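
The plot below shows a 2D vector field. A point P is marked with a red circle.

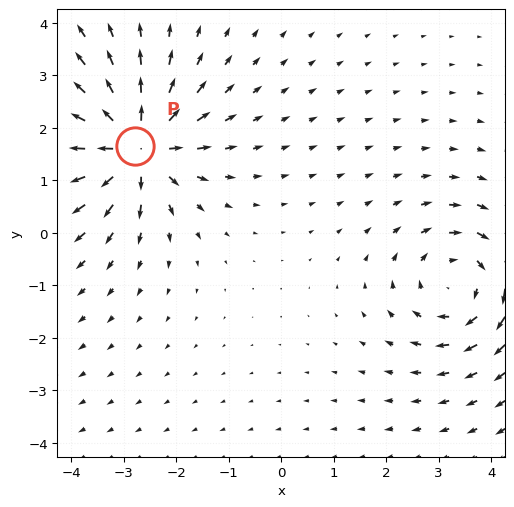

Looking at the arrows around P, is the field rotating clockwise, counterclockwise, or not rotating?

Near P at (-2.8, 1.7) the arrows show no circulation. The curl there is ≈0.

not rotating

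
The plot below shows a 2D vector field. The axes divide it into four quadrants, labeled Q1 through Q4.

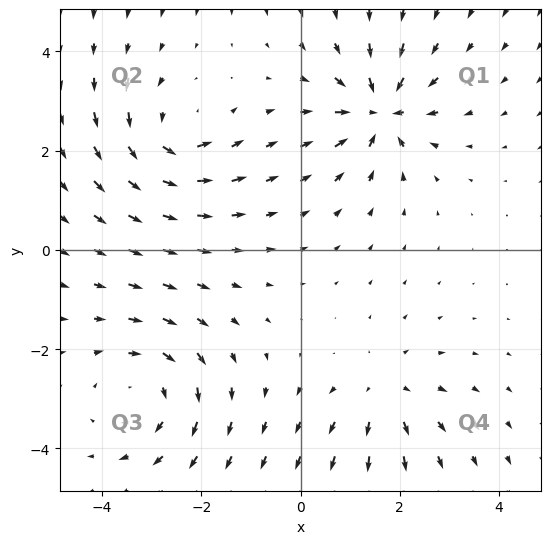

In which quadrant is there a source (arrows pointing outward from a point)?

The source sits at approximately (1.7, -2.9), which lies in quadrant Q4. The divergence there is about +3, positive as expected for a source.

Q4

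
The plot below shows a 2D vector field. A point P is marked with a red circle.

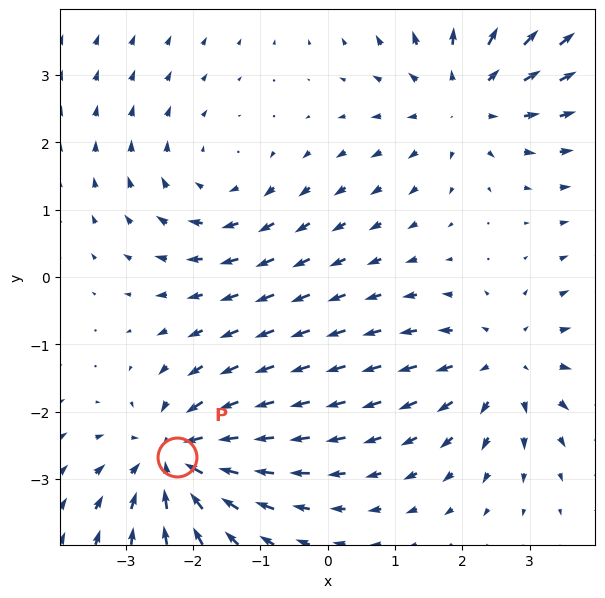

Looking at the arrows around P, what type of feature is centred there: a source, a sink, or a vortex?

sink

At P (-2.2, -2.7) the arrows converge inward. Divergence about -4, curl ≈0 — negative divergence with near-zero curl is a sink.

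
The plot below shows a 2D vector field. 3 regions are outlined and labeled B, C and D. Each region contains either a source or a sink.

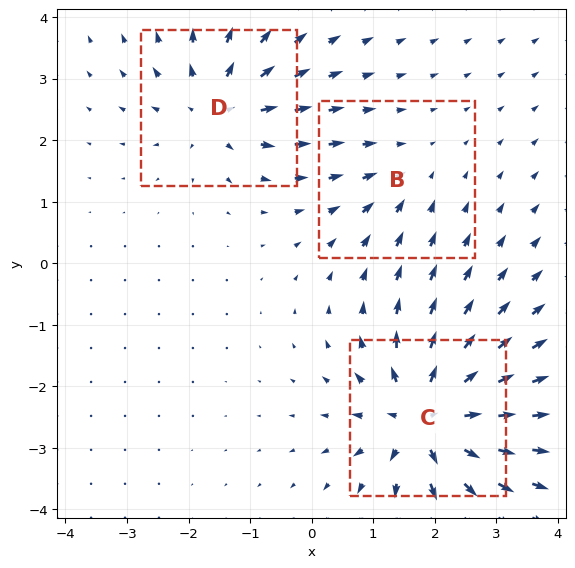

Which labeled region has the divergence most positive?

Divergence at each region's feature centre — B: about -2, C: about +7, D: about +4. Region C is most positive.

C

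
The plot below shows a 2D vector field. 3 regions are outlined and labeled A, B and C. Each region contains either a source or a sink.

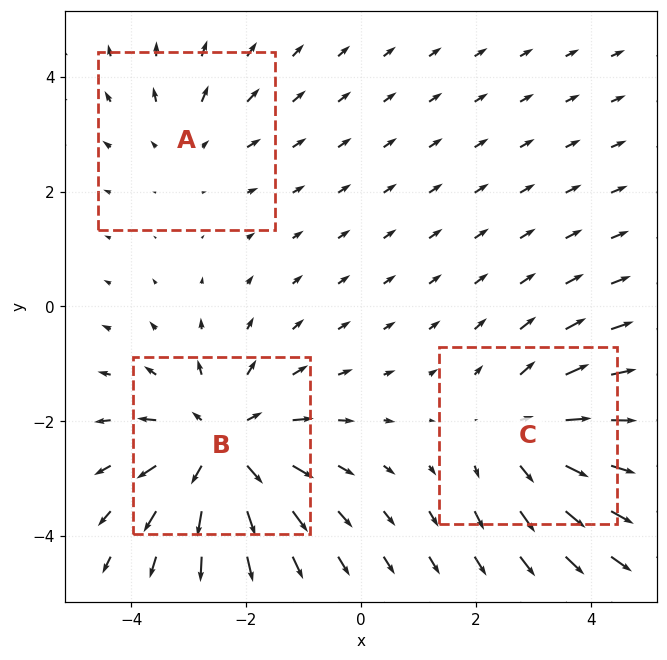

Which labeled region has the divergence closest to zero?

A

Divergence at each region's feature centre — A: about +2, B: about +4, C: about +3. Region A is closest to zero.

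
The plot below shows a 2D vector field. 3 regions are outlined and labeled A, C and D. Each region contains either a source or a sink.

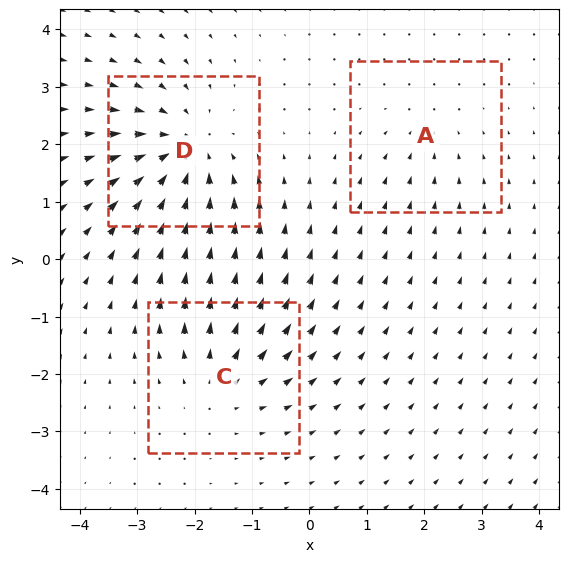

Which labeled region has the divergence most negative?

Divergence at each region's feature centre — A: about -2, C: about +3, D: about -5. Region D is most negative.

D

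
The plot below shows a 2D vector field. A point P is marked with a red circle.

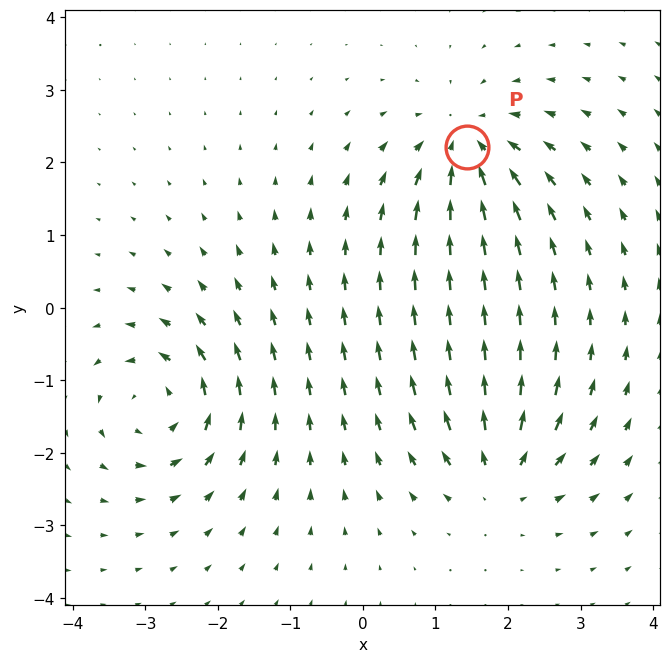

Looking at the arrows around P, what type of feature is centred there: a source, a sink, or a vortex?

At P (1.4, 2.2) the arrows converge inward. Divergence about -6, curl ≈0 — negative divergence with near-zero curl is a sink.

sink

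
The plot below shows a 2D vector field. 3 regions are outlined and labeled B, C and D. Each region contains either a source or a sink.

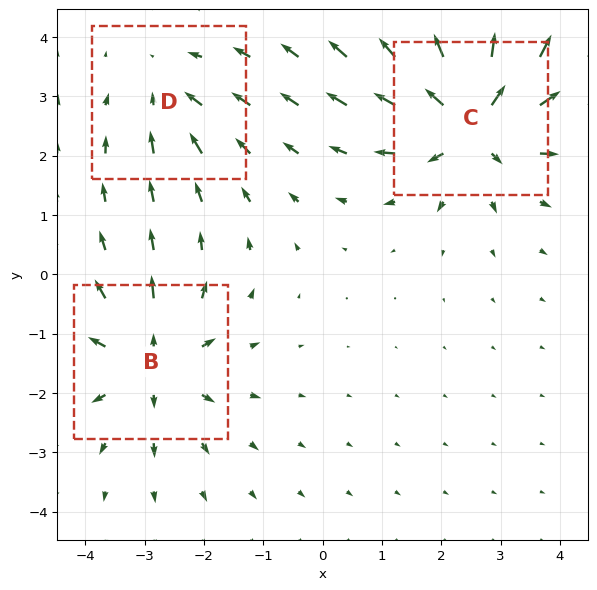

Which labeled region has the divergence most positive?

Divergence at each region's feature centre — B: about +4, C: about +6, D: about -2. Region C is most positive.

C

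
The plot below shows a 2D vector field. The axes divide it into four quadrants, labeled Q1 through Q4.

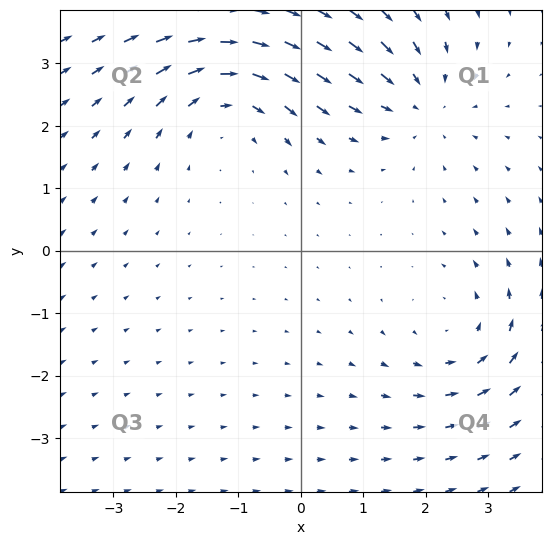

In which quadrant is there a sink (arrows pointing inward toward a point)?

The sink sits at approximately (1.9, 2.4), which lies in quadrant Q1. The divergence there is about -2, negative as expected for a sink.

Q1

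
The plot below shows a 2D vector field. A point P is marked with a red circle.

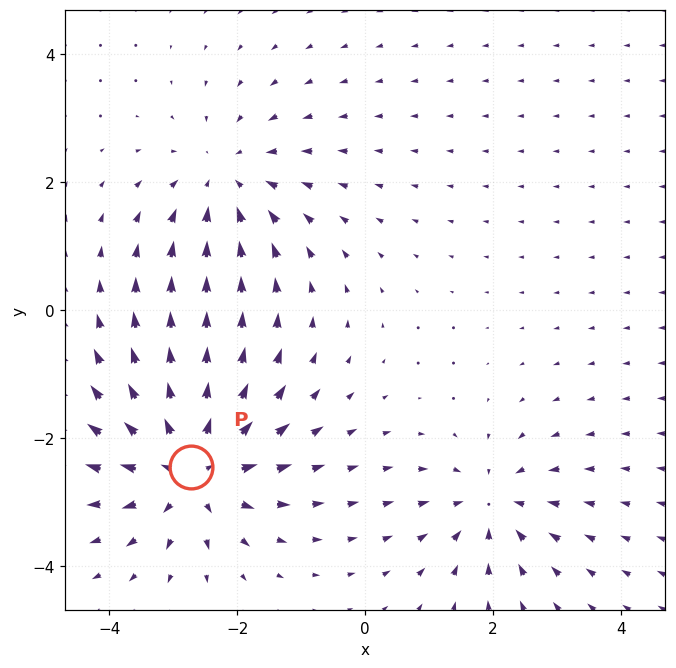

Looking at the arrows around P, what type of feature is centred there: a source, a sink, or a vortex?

At P (-2.7, -2.5) the arrows spread outward. Divergence about +5, curl ≈0 — positive divergence with near-zero curl is a source.

source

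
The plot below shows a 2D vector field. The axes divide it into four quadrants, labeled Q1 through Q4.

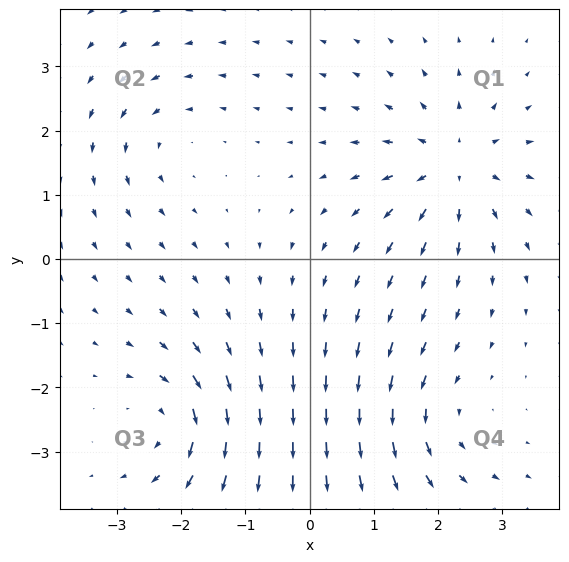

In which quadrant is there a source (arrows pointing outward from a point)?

Q1

The source sits at approximately (2.3, 1.4), which lies in quadrant Q1. The divergence there is about +5, positive as expected for a source.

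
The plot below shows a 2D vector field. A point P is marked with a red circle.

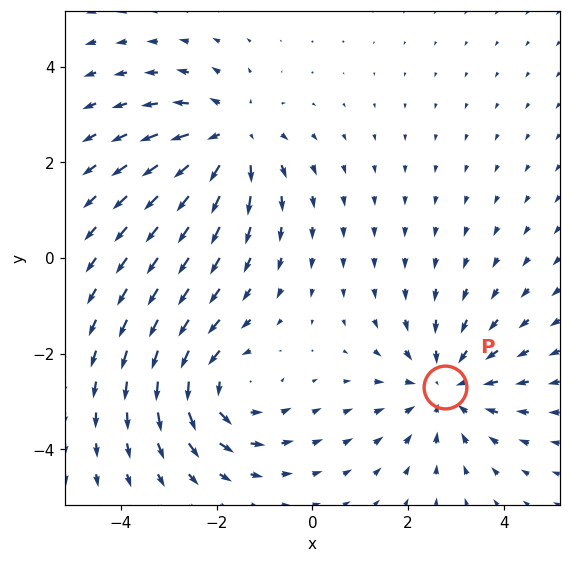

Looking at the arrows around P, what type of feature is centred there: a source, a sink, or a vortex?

At P (2.8, -2.7) the arrows converge inward. Divergence about -4, curl ≈0 — negative divergence with near-zero curl is a sink.

sink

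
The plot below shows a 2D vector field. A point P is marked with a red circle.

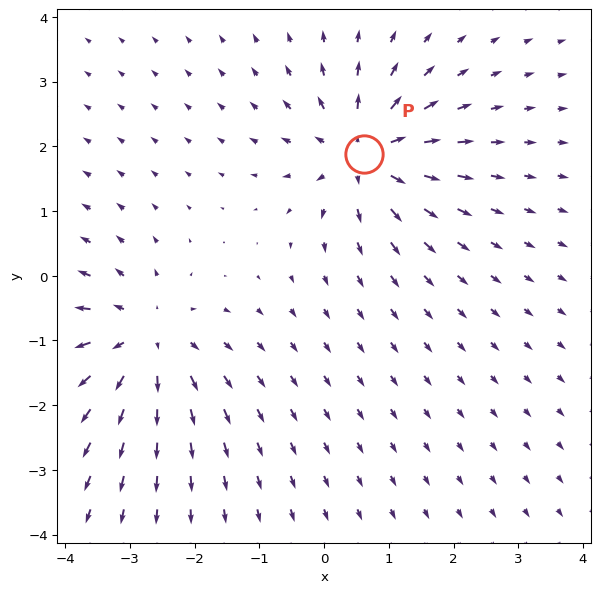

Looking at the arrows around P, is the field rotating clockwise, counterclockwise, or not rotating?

Near P at (0.6, 1.9) the arrows show no circulation. The curl there is ≈0.

not rotating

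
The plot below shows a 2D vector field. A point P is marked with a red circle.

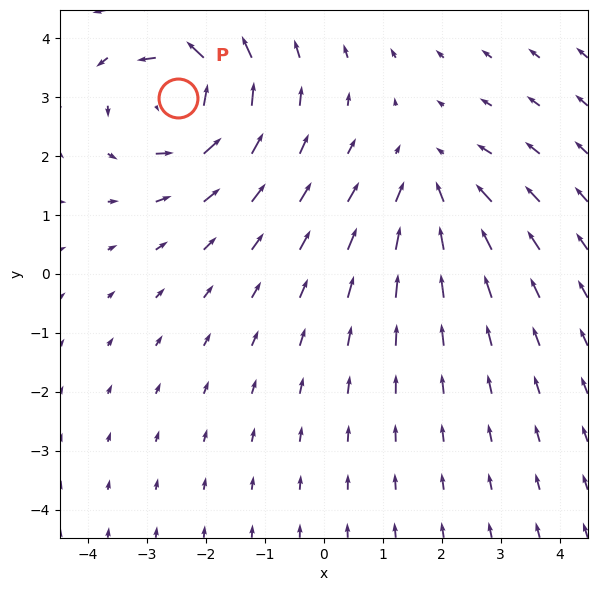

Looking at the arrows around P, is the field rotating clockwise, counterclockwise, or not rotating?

counterclockwise

Near P at (-2.5, 3.0) the arrows circulate counterclockwise. The curl (z-component) there is about +5; positive curl means counterclockwise rotation.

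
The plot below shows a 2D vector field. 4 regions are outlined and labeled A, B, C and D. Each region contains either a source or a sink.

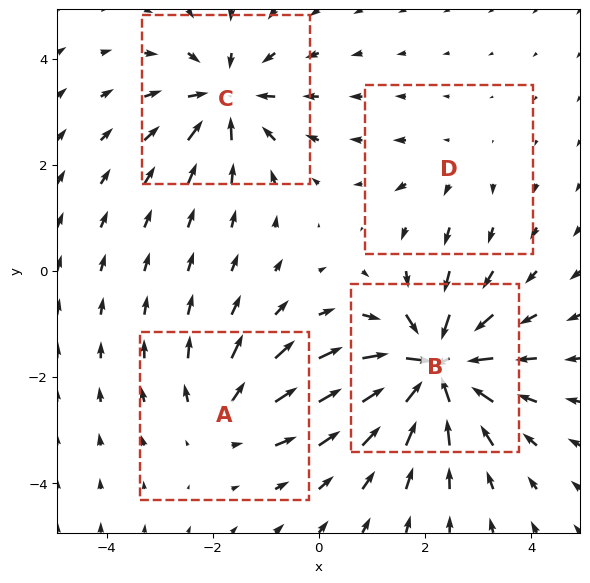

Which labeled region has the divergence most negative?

B

Divergence at each region's feature centre — A: about +4, B: about -9, C: about -6, D: about +2. Region B is most negative.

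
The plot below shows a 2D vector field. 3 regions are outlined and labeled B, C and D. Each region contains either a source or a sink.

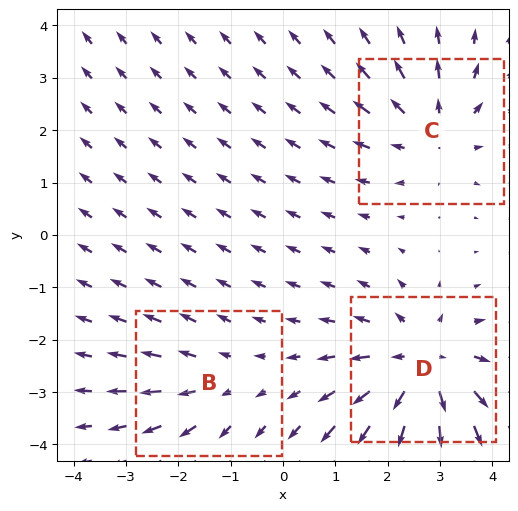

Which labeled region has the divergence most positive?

D

Divergence at each region's feature centre — B: about +2, C: about +3, D: about +4. Region D is most positive.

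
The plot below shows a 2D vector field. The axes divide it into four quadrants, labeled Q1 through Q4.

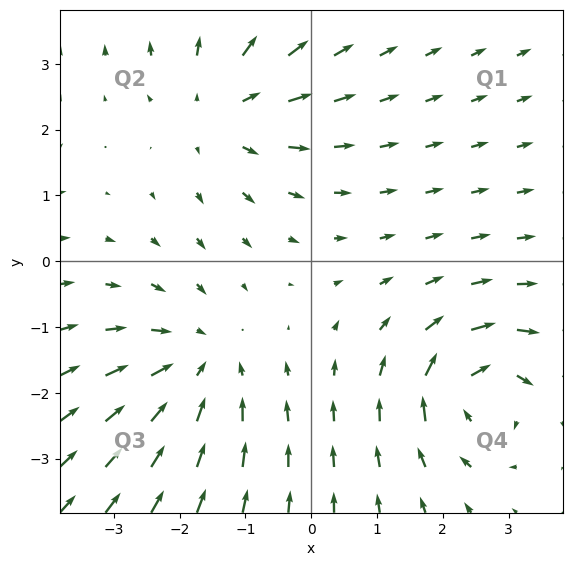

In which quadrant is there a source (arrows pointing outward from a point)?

The source sits at approximately (-1.4, 2.3), which lies in quadrant Q2. The divergence there is about +3, positive as expected for a source.

Q2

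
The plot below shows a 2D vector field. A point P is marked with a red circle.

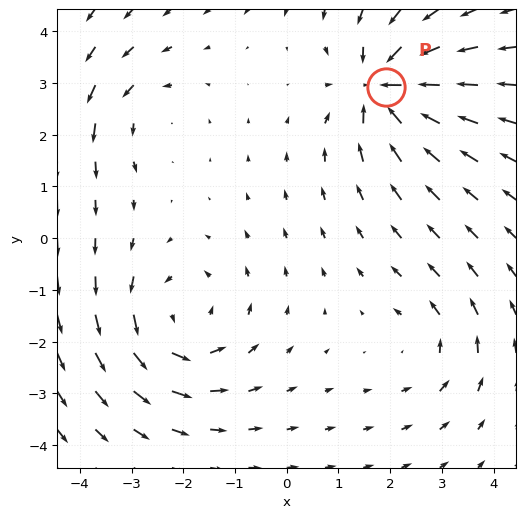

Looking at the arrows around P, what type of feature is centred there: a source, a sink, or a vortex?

At P (1.9, 2.9) the arrows converge inward. Divergence about -7, curl ≈0 — negative divergence with near-zero curl is a sink.

sink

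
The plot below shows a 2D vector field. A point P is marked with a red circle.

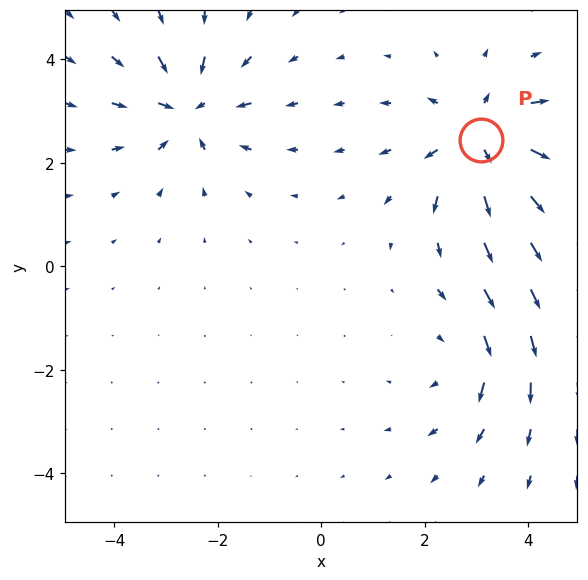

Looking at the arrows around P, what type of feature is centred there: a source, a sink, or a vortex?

At P (3.1, 2.4) the arrows spread outward. Divergence about +4, curl ≈0 — positive divergence with near-zero curl is a source.

source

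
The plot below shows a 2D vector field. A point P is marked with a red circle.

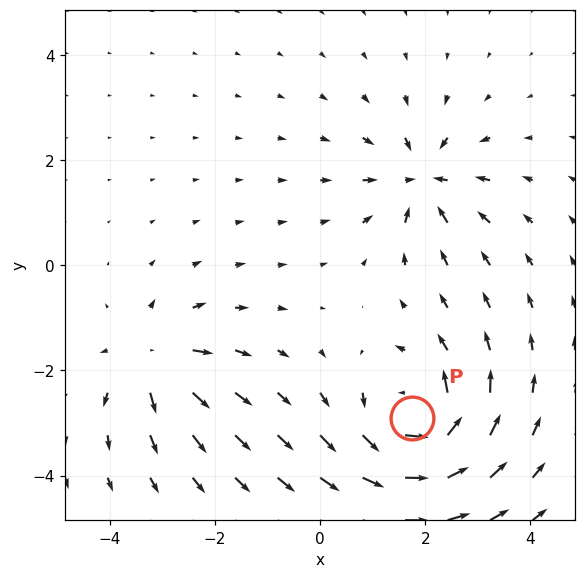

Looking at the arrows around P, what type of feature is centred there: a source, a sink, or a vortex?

vortex

At P (1.8, -2.9) the arrows circulate counterclockwise. Divergence ≈0, curl about +5 — near-zero divergence with nonzero curl is a vortex.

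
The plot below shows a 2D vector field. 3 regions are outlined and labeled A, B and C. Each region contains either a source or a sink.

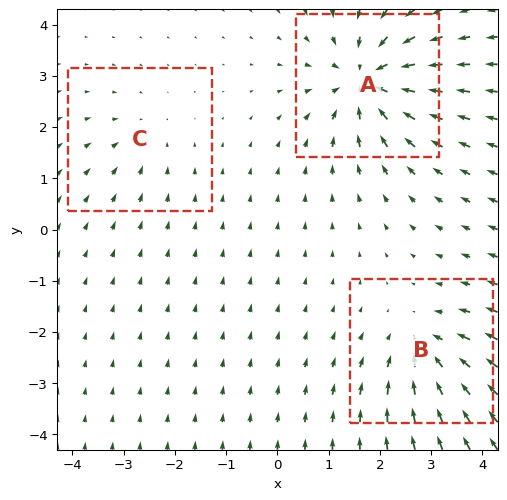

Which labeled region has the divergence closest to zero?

C

Divergence at each region's feature centre — A: about -6, B: about -4, C: about -2. Region C is closest to zero.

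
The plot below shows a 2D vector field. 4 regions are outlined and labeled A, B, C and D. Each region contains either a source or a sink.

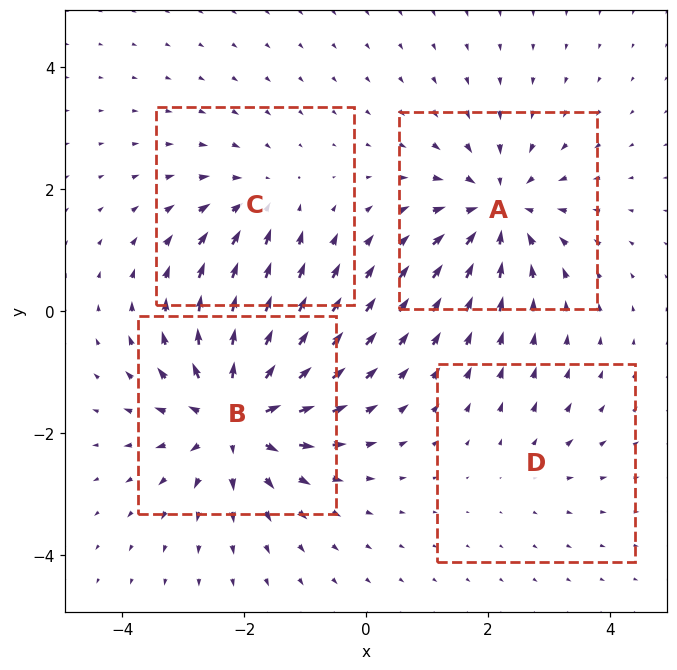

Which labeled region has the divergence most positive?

Divergence at each region's feature centre — A: about -5, B: about +7, C: about -3, D: about +2. Region B is most positive.

B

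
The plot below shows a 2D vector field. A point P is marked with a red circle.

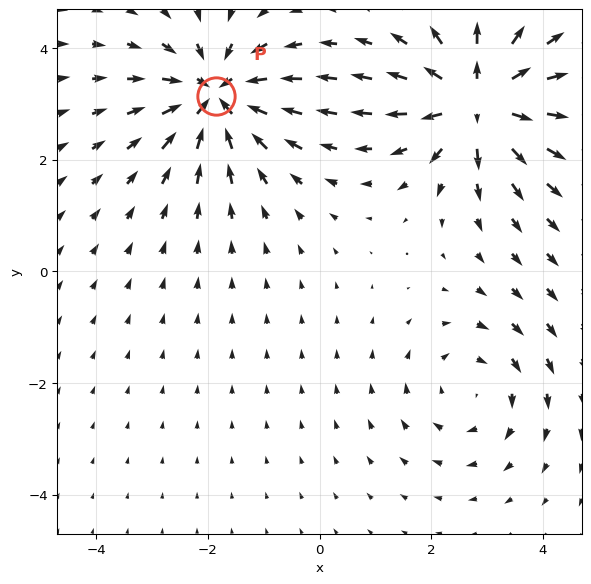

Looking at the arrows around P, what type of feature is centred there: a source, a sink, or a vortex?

At P (-1.8, 3.1) the arrows converge inward. Divergence about -5, curl ≈0 — negative divergence with near-zero curl is a sink.

sink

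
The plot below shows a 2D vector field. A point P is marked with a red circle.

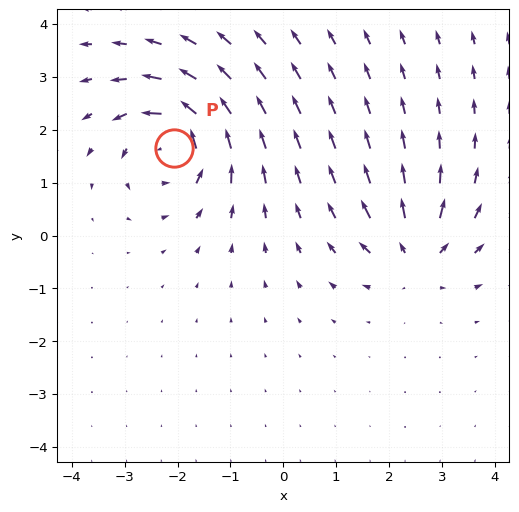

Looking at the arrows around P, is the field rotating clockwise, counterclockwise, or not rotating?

Near P at (-2.1, 1.7) the arrows circulate counterclockwise. The curl (z-component) there is about +6; positive curl means counterclockwise rotation.

counterclockwise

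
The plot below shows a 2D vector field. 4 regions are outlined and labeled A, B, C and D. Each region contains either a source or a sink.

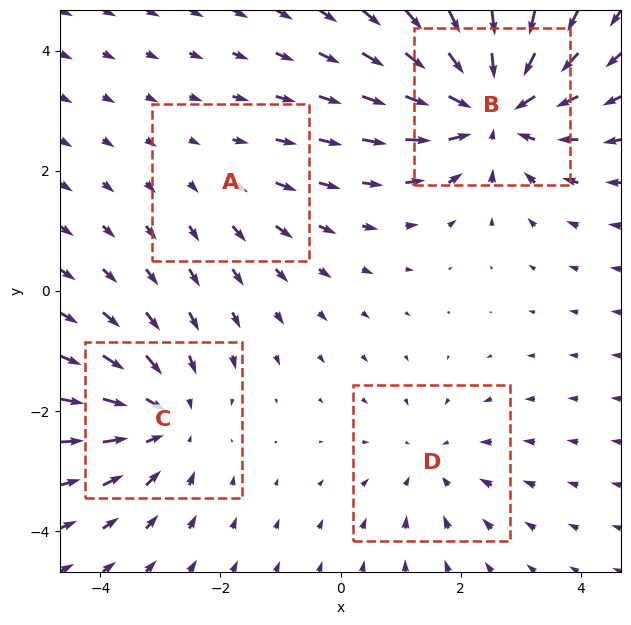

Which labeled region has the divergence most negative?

B

Divergence at each region's feature centre — A: about +2, B: about -6, C: about -4, D: about -3. Region B is most negative.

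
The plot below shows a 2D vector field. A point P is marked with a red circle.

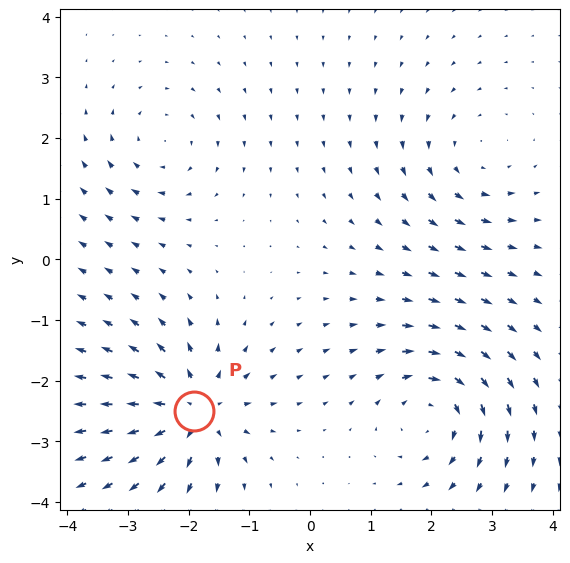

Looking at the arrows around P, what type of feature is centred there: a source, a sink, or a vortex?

source

At P (-1.9, -2.5) the arrows spread outward. Divergence about +6, curl ≈0 — positive divergence with near-zero curl is a source.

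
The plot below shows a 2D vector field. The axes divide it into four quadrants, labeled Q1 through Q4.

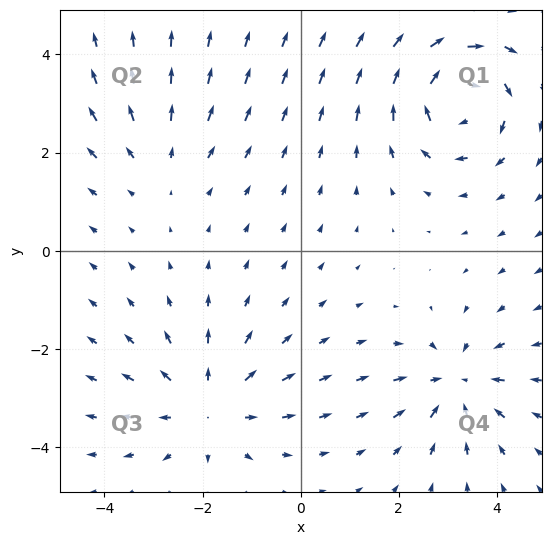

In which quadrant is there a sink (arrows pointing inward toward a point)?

Q4

The sink sits at approximately (3.2, -2.7), which lies in quadrant Q4. The divergence there is about -4, negative as expected for a sink.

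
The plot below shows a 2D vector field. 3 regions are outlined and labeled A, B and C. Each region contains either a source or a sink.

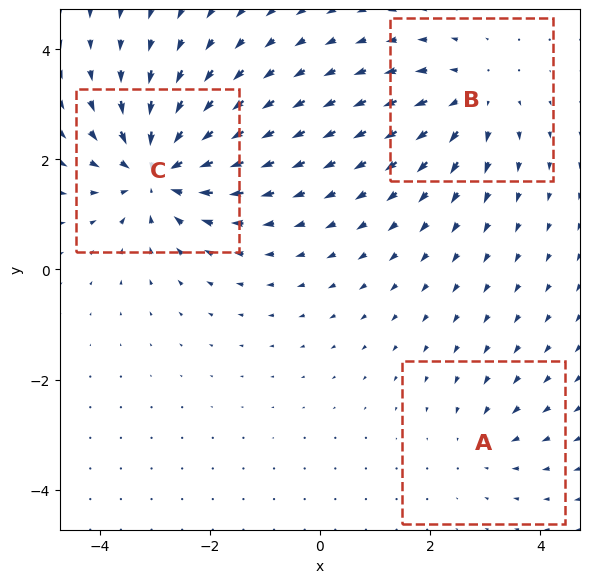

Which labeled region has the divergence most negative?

C

Divergence at each region's feature centre — A: about -2, B: about +3, C: about -5. Region C is most negative.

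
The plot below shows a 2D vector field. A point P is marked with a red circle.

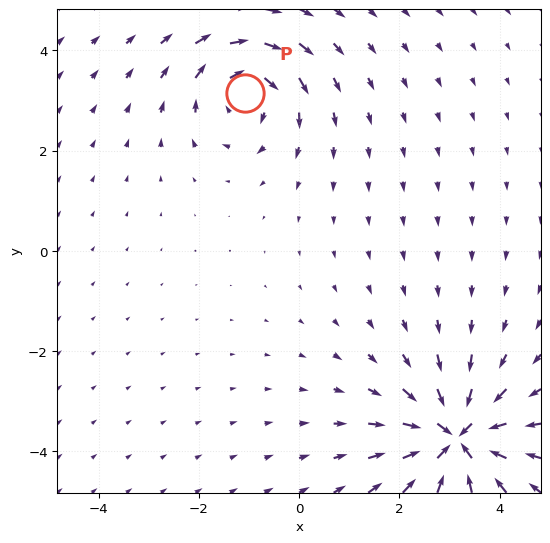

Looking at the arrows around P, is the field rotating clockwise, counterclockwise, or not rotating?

Near P at (-1.1, 3.2) the arrows circulate clockwise. The curl (z-component) there is about -4; negative curl means clockwise rotation.

clockwise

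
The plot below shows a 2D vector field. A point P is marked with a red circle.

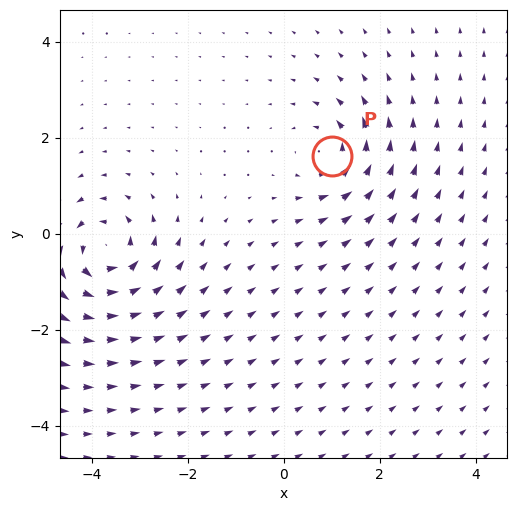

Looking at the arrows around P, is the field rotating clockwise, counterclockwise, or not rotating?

counterclockwise

Near P at (1.0, 1.6) the arrows circulate counterclockwise. The curl (z-component) there is about +5; positive curl means counterclockwise rotation.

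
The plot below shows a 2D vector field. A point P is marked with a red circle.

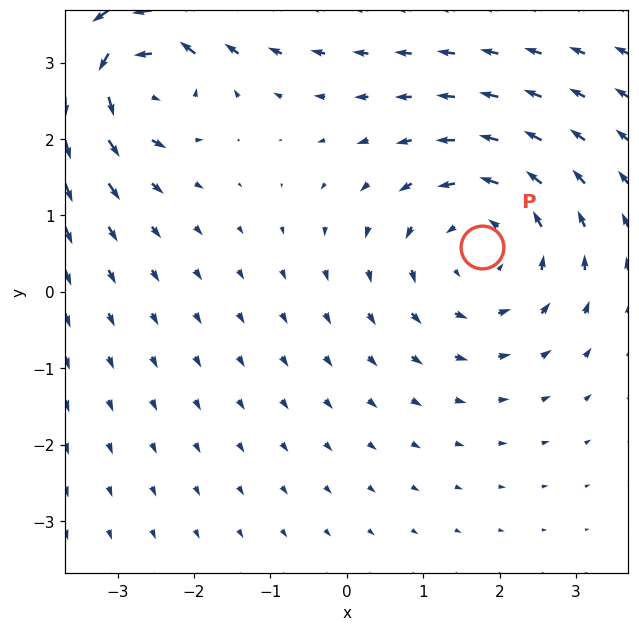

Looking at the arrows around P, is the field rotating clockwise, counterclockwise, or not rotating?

counterclockwise

Near P at (1.8, 0.6) the arrows circulate counterclockwise. The curl (z-component) there is about +3; positive curl means counterclockwise rotation.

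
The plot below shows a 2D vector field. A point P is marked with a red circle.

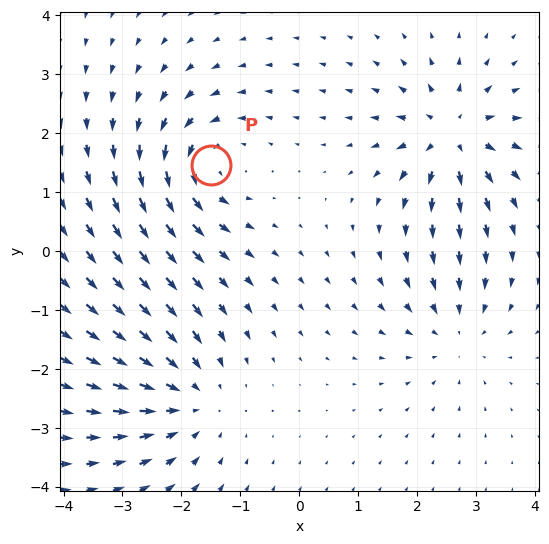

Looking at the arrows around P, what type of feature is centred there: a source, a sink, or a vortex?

vortex

At P (-1.5, 1.5) the arrows circulate counterclockwise. Divergence ≈0, curl about +5 — near-zero divergence with nonzero curl is a vortex.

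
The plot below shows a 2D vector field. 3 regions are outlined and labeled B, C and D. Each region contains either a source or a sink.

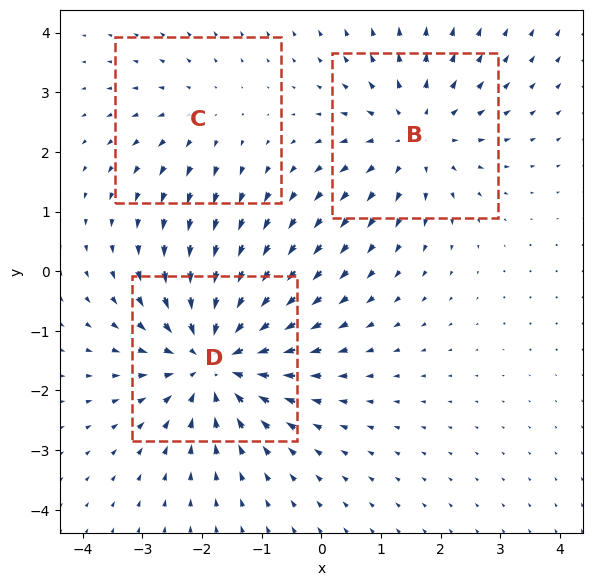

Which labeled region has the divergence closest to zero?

C

Divergence at each region's feature centre — B: about +3, C: about +2, D: about -5. Region C is closest to zero.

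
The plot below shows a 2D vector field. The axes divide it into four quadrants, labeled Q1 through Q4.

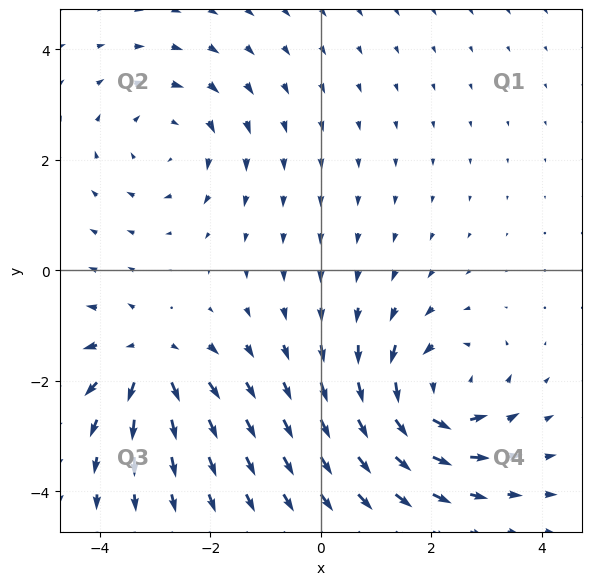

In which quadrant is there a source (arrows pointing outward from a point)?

The source sits at approximately (-3.1, -1.6), which lies in quadrant Q3. The divergence there is about +5, positive as expected for a source.

Q3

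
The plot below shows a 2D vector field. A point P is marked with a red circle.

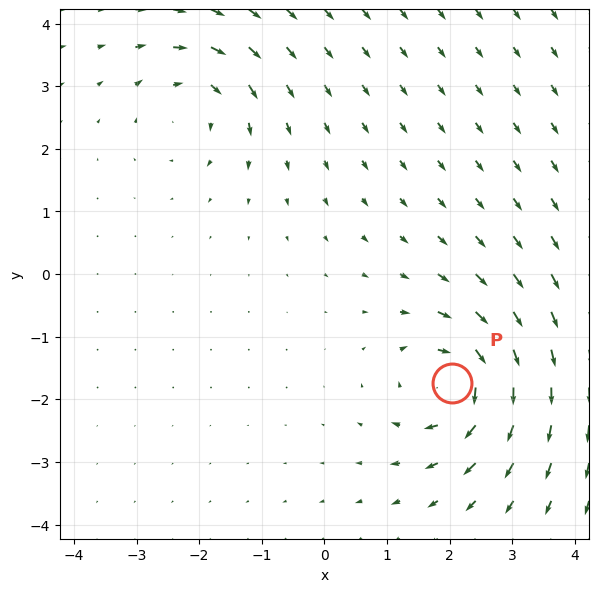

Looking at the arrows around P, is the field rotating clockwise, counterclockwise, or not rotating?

Near P at (2.0, -1.7) the arrows circulate clockwise. The curl (z-component) there is about -7; negative curl means clockwise rotation.

clockwise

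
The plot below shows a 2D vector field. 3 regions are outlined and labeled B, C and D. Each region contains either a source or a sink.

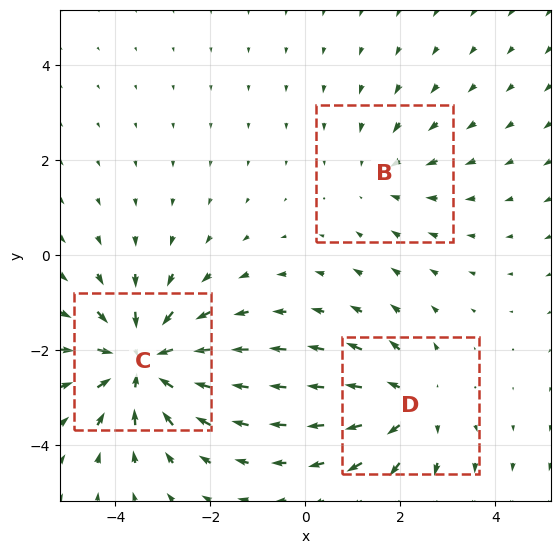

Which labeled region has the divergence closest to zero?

B

Divergence at each region's feature centre — B: about -2, C: about -4, D: about +3. Region B is closest to zero.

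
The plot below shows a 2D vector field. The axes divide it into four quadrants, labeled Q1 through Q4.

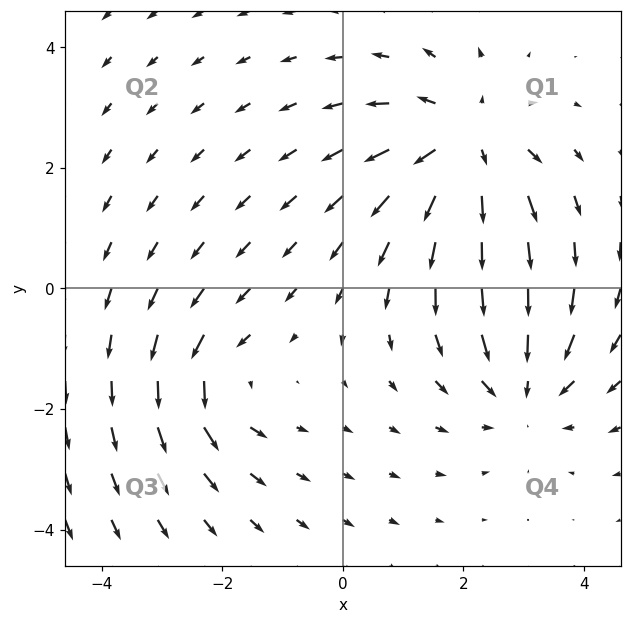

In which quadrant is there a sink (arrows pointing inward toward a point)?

The sink sits at approximately (3.0, -1.7), which lies in quadrant Q4. The divergence there is about -4, negative as expected for a sink.

Q4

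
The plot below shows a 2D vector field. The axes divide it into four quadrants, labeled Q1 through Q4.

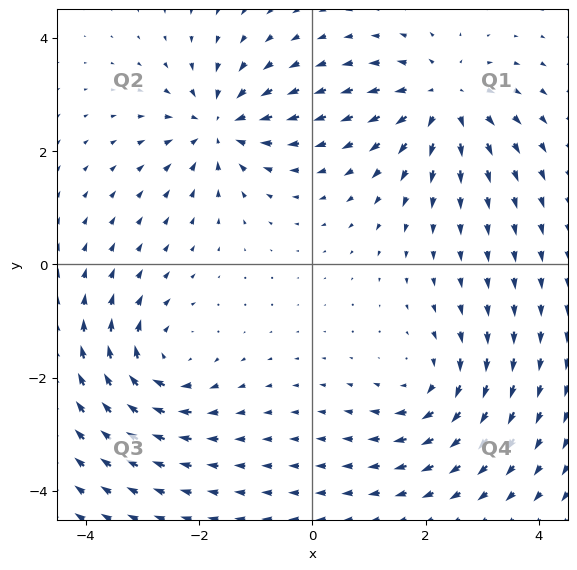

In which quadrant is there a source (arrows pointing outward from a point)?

The source sits at approximately (2.3, 2.9), which lies in quadrant Q1. The divergence there is about +4, positive as expected for a source.

Q1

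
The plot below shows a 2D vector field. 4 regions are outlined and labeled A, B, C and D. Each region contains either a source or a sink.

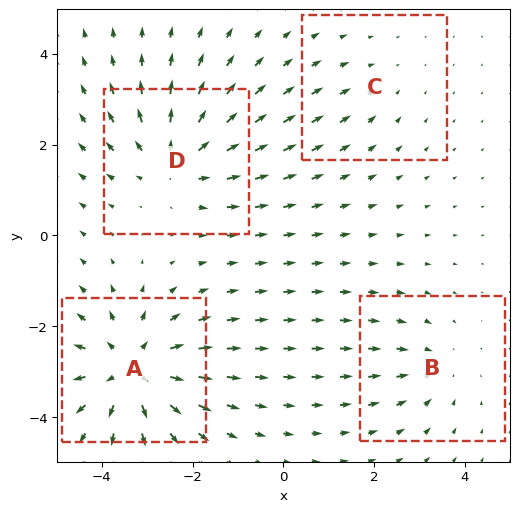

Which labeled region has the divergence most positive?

Divergence at each region's feature centre — A: about +6, B: about -3, C: about -2, D: about +4. Region A is most positive.

A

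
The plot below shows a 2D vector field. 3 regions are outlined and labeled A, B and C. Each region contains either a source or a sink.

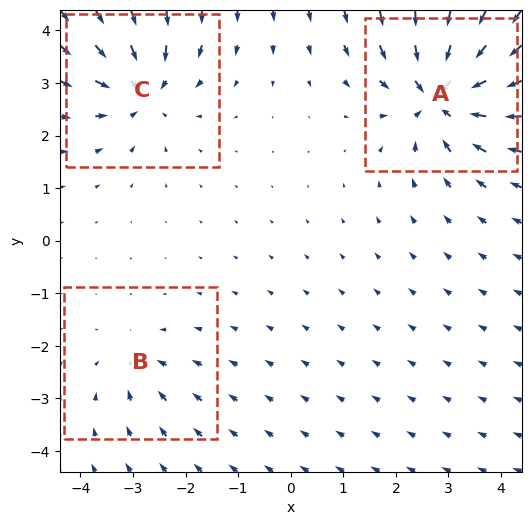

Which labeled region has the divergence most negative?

Divergence at each region's feature centre — A: about -6, B: about -2, C: about -4. Region A is most negative.

A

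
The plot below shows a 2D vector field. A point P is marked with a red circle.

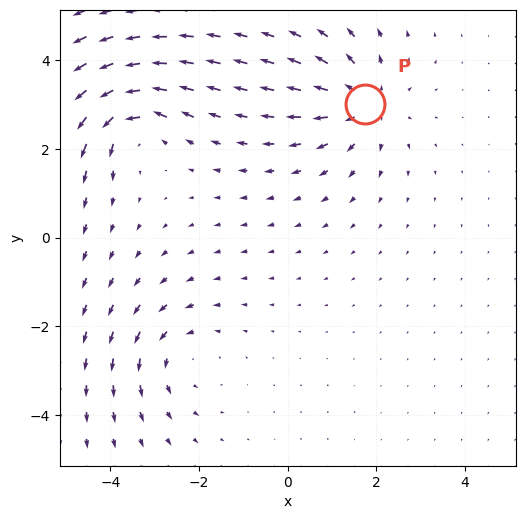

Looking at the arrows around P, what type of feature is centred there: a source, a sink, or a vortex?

source

At P (1.8, 3.0) the arrows spread outward. Divergence about +5, curl ≈0 — positive divergence with near-zero curl is a source.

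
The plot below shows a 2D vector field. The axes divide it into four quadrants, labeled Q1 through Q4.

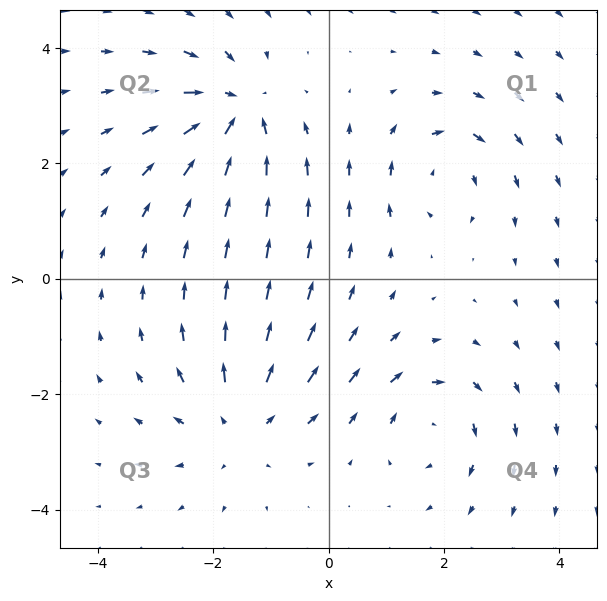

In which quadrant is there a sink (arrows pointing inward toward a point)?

Q2

The sink sits at approximately (-1.6, 2.9), which lies in quadrant Q2. The divergence there is about -6, negative as expected for a sink.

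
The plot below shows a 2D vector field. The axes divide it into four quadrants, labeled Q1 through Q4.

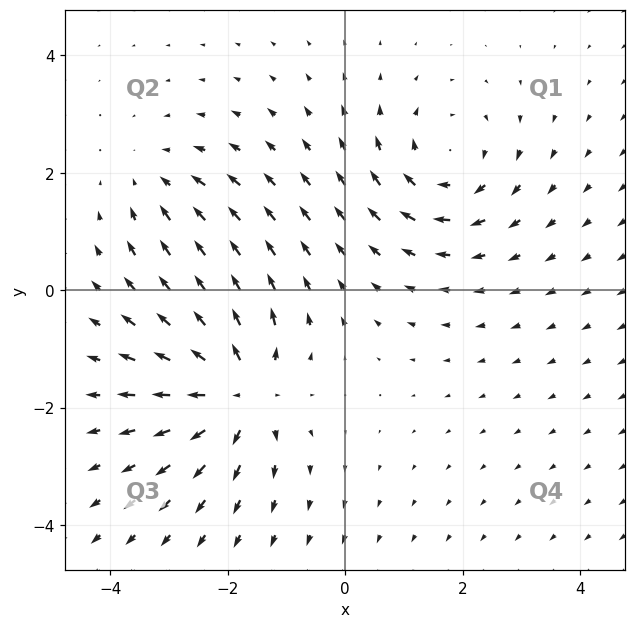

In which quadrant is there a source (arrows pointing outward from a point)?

Q3

The source sits at approximately (-1.8, -1.7), which lies in quadrant Q3. The divergence there is about +6, positive as expected for a source.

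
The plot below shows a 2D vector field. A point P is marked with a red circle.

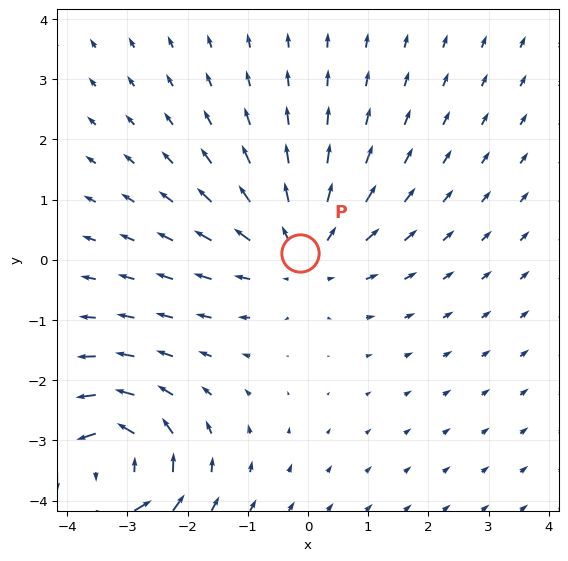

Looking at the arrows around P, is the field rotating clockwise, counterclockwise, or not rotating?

Near P at (-0.1, 0.1) the arrows show no circulation. The curl there is ≈0.

not rotating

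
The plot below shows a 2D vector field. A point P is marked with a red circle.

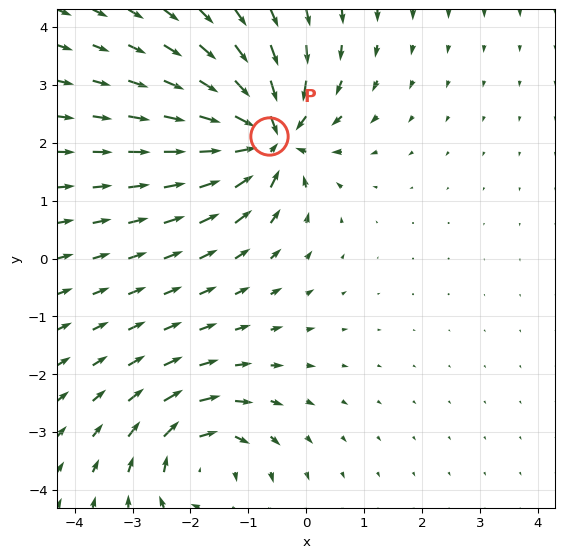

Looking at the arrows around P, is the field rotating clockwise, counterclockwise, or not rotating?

not rotating

Near P at (-0.6, 2.1) the arrows show no circulation. The curl there is ≈0.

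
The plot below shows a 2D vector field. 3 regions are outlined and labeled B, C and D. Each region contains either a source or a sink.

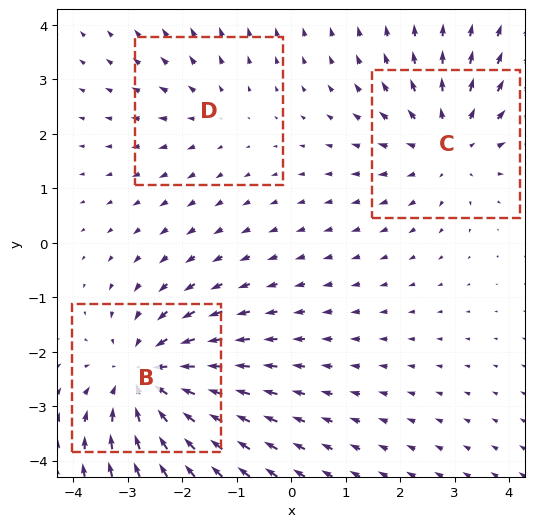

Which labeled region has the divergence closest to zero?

Divergence at each region's feature centre — B: about -4, C: about +3, D: about +2. Region D is closest to zero.

D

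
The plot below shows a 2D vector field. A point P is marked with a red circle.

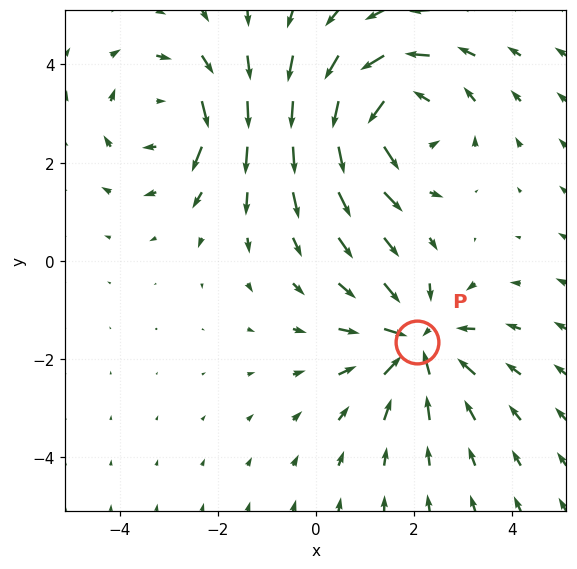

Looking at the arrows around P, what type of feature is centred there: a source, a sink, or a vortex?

At P (2.1, -1.7) the arrows converge inward. Divergence about -4, curl ≈0 — negative divergence with near-zero curl is a sink.

sink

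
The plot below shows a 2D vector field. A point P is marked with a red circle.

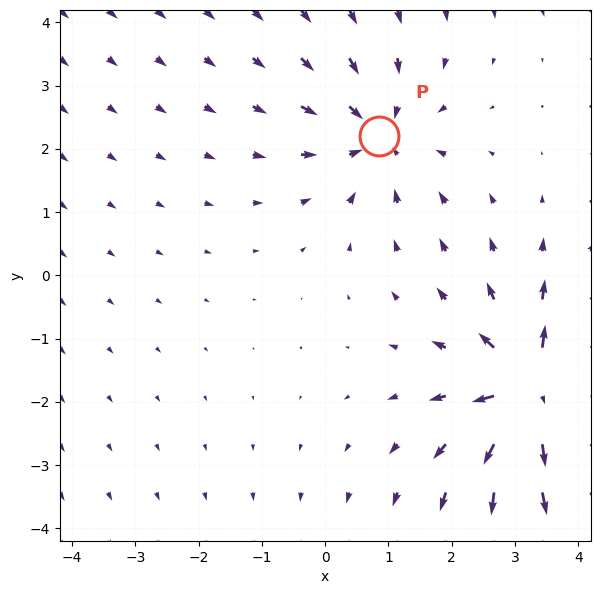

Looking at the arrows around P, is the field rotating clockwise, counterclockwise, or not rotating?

Near P at (0.8, 2.2) the arrows show no circulation. The curl there is ≈0.

not rotating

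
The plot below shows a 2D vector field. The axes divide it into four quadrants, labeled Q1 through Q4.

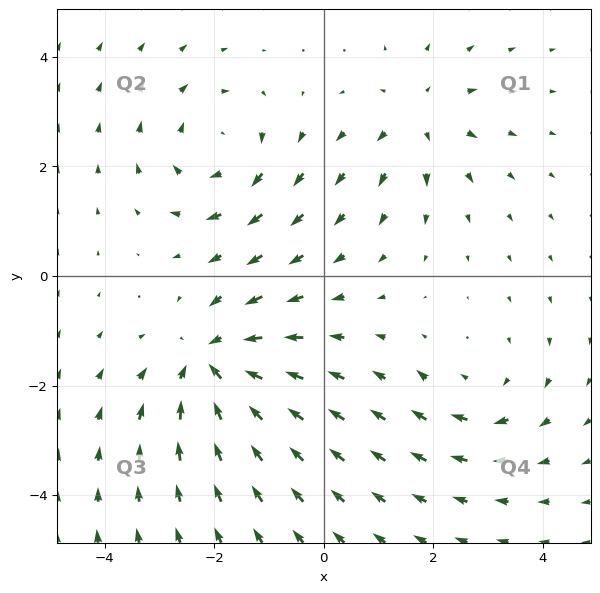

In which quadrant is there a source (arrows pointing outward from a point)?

Q1

The source sits at approximately (1.7, 2.9), which lies in quadrant Q1. The divergence there is about +3, positive as expected for a source.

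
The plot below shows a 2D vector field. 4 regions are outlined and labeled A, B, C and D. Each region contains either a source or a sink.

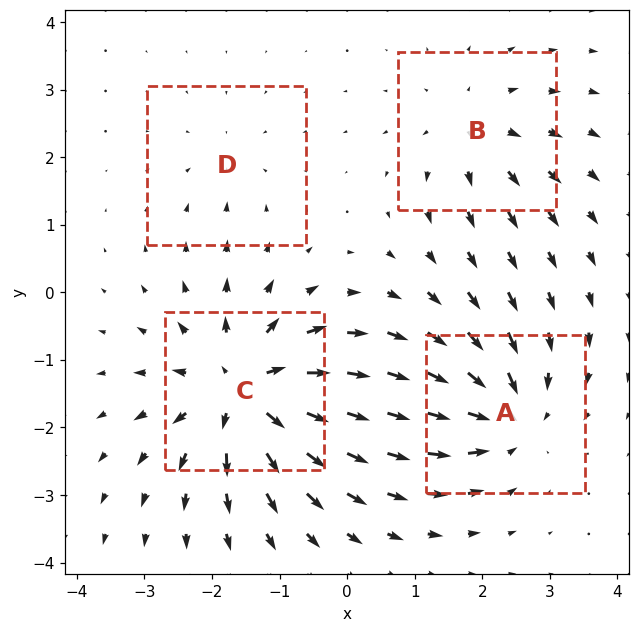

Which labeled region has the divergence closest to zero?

D

Divergence at each region's feature centre — A: about -6, B: about +4, C: about +8, D: about -2. Region D is closest to zero.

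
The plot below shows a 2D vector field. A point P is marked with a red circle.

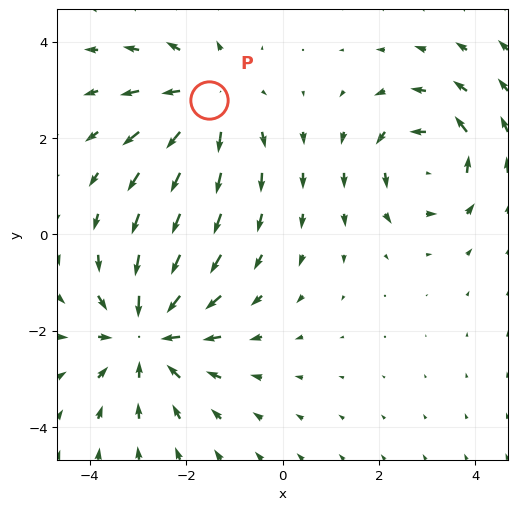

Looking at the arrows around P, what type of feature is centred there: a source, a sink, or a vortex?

source

At P (-1.5, 2.8) the arrows spread outward. Divergence about +3, curl ≈0 — positive divergence with near-zero curl is a source.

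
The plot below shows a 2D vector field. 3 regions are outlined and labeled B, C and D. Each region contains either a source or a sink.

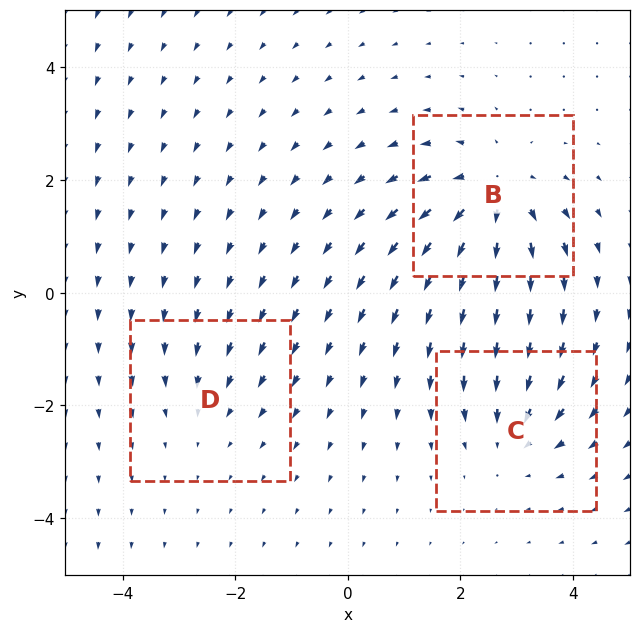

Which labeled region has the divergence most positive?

Divergence at each region's feature centre — B: about +5, C: about -3, D: about -2. Region B is most positive.

B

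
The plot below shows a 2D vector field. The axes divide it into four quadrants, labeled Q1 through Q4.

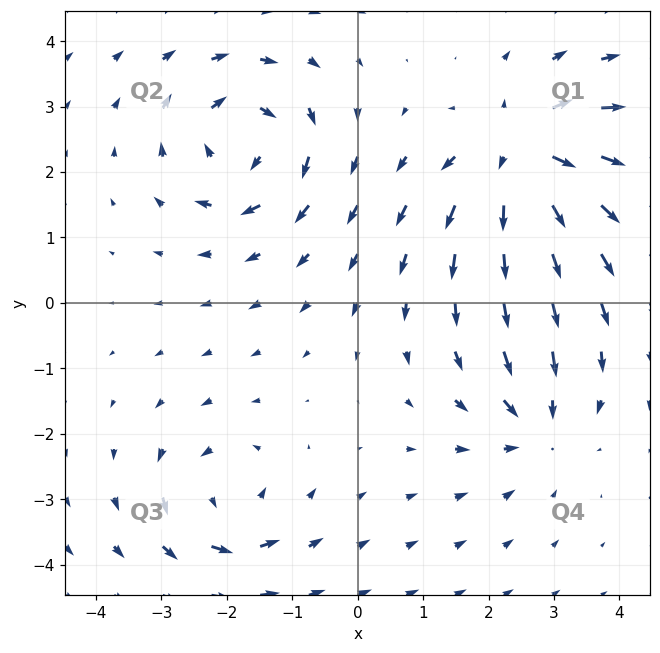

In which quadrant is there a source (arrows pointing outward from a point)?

The source sits at approximately (2.5, 2.3), which lies in quadrant Q1. The divergence there is about +5, positive as expected for a source.

Q1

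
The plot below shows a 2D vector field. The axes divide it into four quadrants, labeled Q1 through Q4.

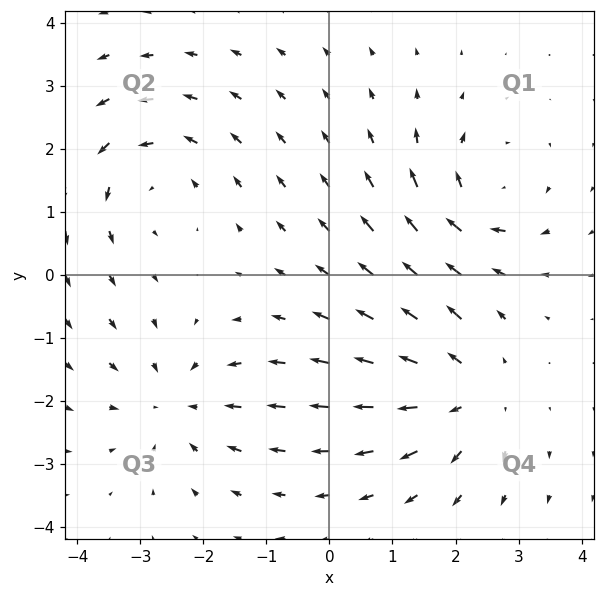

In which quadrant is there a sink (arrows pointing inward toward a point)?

Q3

The sink sits at approximately (-2.4, -2.0), which lies in quadrant Q3. The divergence there is about -3, negative as expected for a sink.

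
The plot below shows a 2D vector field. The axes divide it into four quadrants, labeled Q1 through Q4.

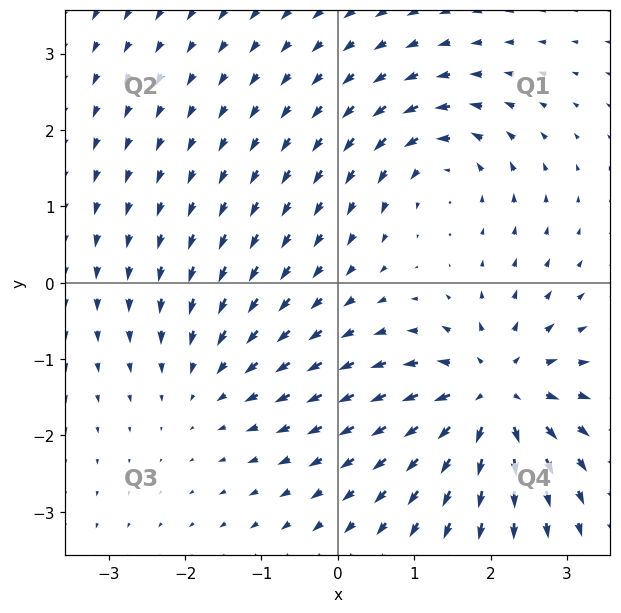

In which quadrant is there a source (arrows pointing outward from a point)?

The source sits at approximately (2.0, -1.5), which lies in quadrant Q4. The divergence there is about +6, positive as expected for a source.

Q4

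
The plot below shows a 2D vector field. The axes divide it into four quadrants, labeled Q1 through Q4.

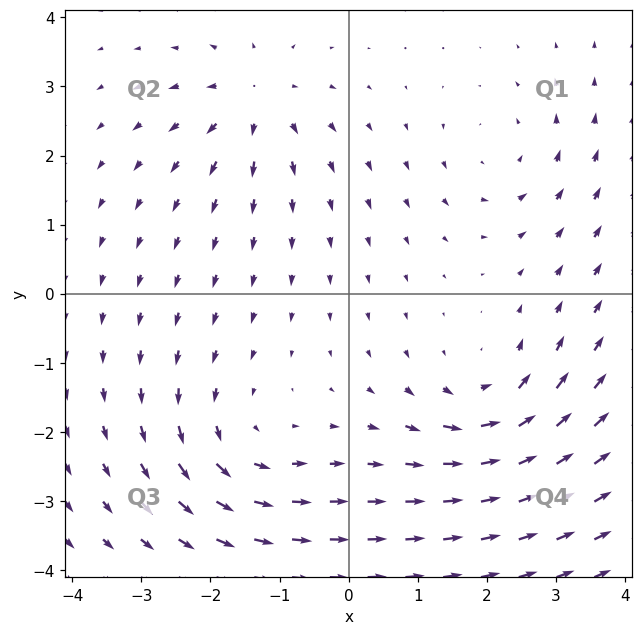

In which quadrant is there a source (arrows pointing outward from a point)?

Q2

The source sits at approximately (-1.3, 2.8), which lies in quadrant Q2. The divergence there is about +5, positive as expected for a source.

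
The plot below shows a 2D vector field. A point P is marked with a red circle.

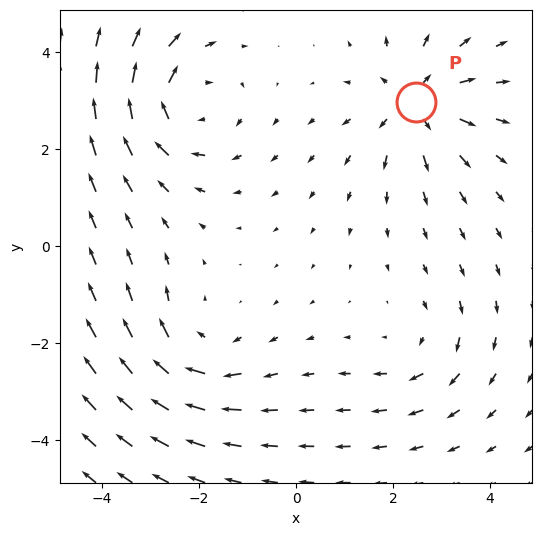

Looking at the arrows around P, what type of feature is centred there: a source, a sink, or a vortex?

source

At P (2.5, 3.0) the arrows spread outward. Divergence about +5, curl ≈0 — positive divergence with near-zero curl is a source.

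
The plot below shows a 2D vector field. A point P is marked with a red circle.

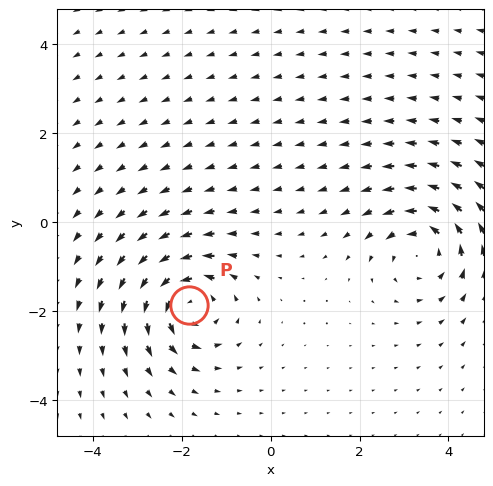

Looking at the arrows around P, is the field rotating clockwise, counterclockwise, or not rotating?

counterclockwise

Near P at (-1.8, -1.9) the arrows circulate counterclockwise. The curl (z-component) there is about +4; positive curl means counterclockwise rotation.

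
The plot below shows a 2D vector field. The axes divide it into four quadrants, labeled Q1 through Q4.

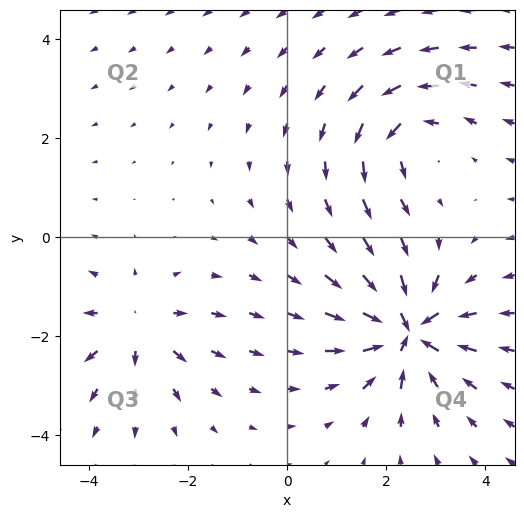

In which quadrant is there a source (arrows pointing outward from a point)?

The source sits at approximately (-3.0, -1.8), which lies in quadrant Q3. The divergence there is about +3, positive as expected for a source.

Q3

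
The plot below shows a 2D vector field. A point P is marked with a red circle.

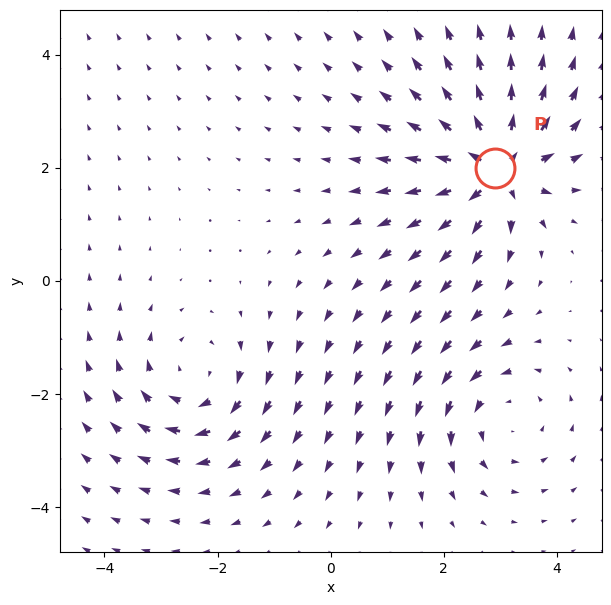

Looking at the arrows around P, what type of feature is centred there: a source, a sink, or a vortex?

At P (2.9, 2.0) the arrows spread outward. Divergence about +6, curl ≈0 — positive divergence with near-zero curl is a source.

source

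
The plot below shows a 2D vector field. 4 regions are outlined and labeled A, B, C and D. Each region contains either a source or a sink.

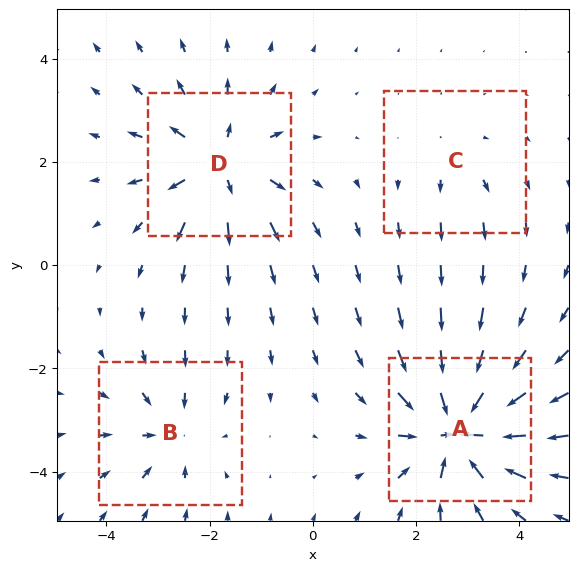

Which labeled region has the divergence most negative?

Divergence at each region's feature centre — A: about -7, B: about -4, C: about +2, D: about +6. Region A is most negative.

A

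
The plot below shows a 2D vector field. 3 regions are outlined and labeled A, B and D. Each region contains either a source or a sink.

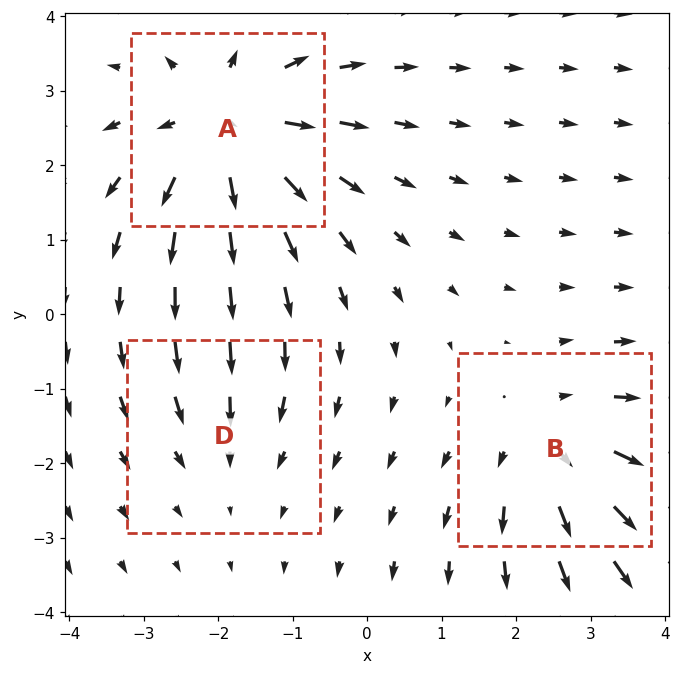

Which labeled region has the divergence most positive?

A

Divergence at each region's feature centre — A: about +4, B: about +3, D: about -2. Region A is most positive.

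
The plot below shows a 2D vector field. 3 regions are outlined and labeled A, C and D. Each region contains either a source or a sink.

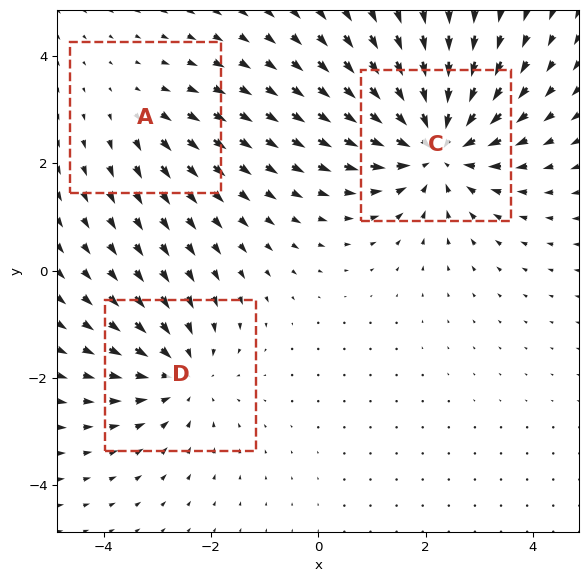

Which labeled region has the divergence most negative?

Divergence at each region's feature centre — A: about +2, C: about -4, D: about -3. Region C is most negative.

C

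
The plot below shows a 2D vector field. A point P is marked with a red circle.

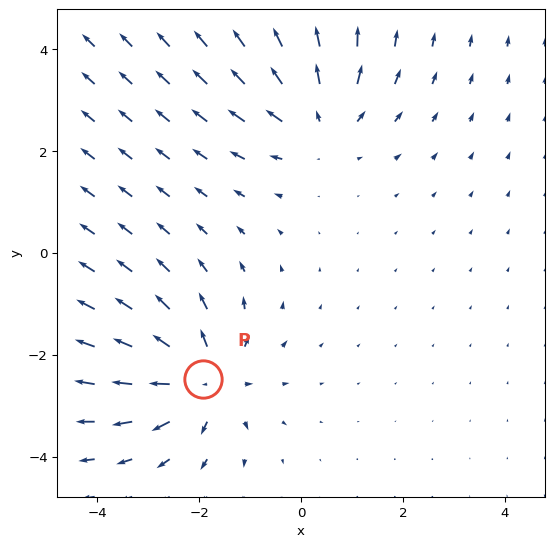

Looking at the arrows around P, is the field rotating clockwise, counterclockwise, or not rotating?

Near P at (-1.9, -2.5) the arrows show no circulation. The curl there is ≈0.

not rotating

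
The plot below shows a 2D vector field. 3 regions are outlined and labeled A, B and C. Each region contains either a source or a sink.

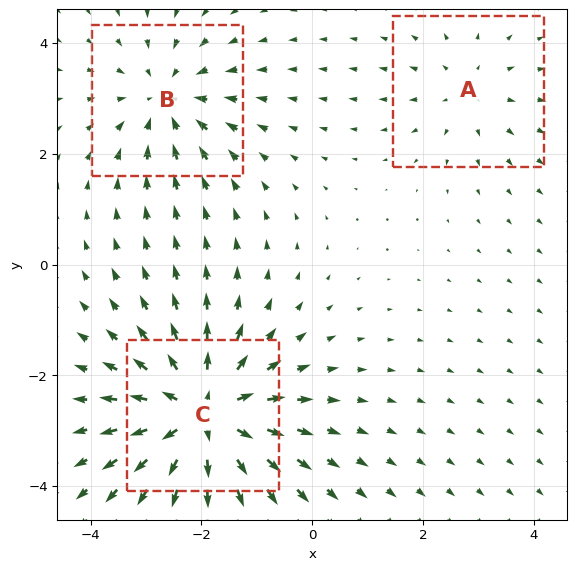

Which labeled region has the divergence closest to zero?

A

Divergence at each region's feature centre — A: about +2, B: about -3, C: about +5. Region A is closest to zero.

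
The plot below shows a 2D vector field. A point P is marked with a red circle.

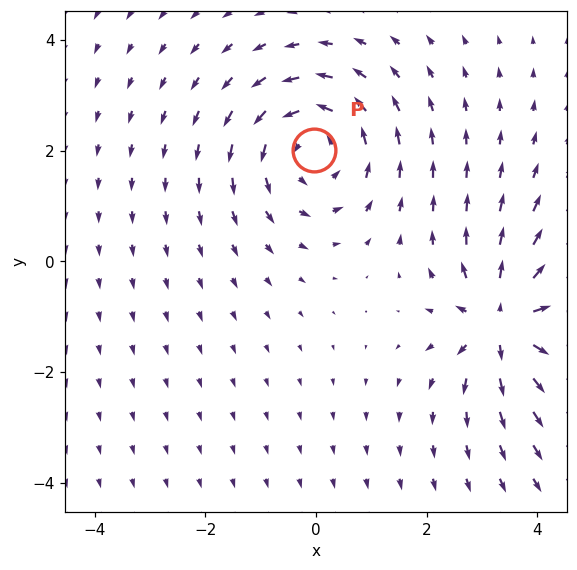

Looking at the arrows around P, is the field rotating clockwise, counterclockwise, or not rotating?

Near P at (-0.0, 2.0) the arrows circulate counterclockwise. The curl (z-component) there is about +4; positive curl means counterclockwise rotation.

counterclockwise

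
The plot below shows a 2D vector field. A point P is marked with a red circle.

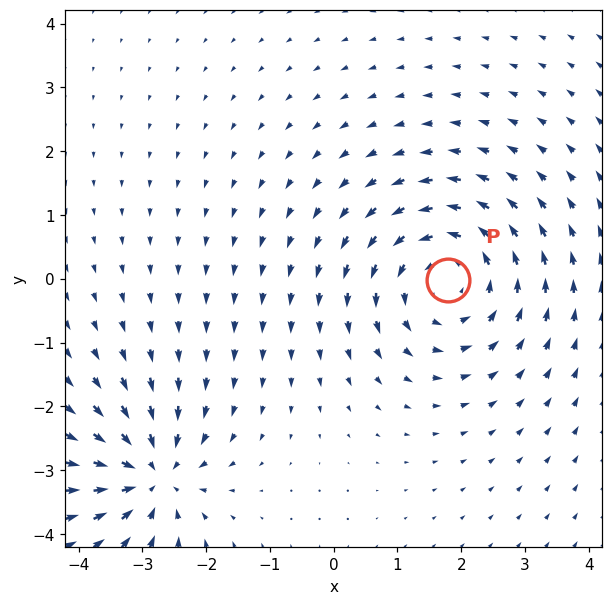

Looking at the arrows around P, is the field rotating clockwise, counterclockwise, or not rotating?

counterclockwise

Near P at (1.8, -0.0) the arrows circulate counterclockwise. The curl (z-component) there is about +4; positive curl means counterclockwise rotation.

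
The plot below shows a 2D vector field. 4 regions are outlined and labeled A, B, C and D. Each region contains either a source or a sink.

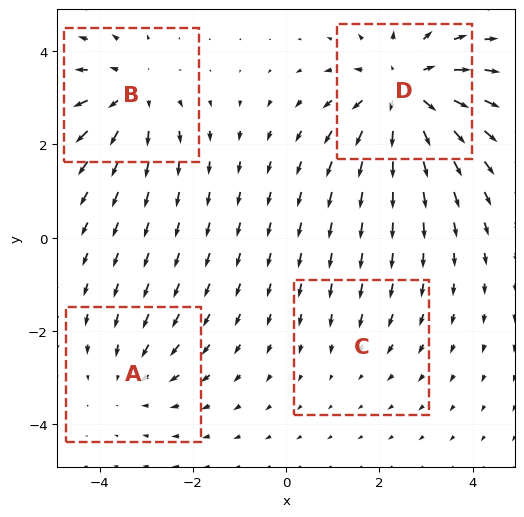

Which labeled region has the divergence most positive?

D

Divergence at each region's feature centre — A: about -3, B: about +4, C: about -2, D: about +6. Region D is most positive.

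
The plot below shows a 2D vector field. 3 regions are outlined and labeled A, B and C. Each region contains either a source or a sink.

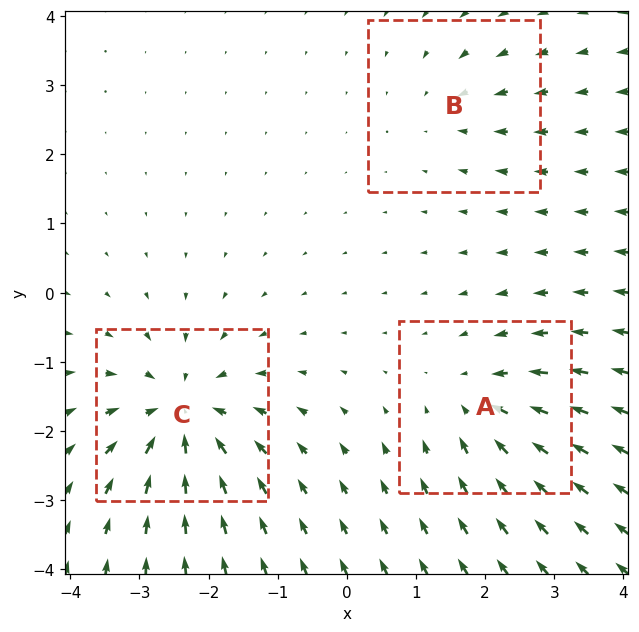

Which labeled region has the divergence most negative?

C

Divergence at each region's feature centre — A: about -4, B: about -2, C: about -6. Region C is most negative.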